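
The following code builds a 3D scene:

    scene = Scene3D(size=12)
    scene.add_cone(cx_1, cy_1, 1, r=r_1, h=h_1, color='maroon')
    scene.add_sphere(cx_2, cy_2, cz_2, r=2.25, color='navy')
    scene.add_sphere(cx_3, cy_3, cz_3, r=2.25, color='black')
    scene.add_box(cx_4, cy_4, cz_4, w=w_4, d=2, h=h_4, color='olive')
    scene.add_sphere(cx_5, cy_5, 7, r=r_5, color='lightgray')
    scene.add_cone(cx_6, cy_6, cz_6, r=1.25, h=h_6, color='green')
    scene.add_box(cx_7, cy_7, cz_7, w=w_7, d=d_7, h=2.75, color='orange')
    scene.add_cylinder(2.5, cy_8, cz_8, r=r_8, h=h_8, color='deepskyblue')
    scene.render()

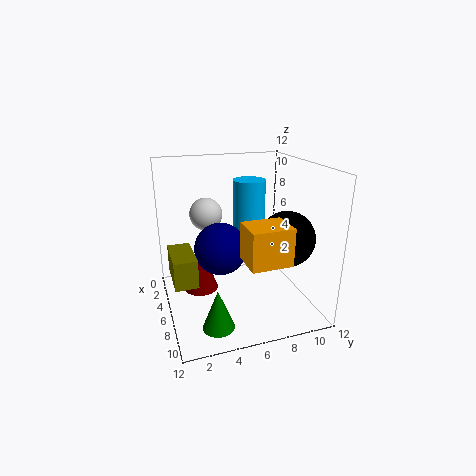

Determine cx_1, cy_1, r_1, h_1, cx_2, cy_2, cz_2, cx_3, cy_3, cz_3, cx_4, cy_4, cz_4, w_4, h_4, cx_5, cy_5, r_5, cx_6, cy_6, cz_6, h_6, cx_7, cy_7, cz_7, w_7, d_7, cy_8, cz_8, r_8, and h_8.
cx_1 = 4.5
cy_1 = 3
r_1 = 1.5
h_1 = 4.25
cx_2 = 5
cy_2 = 4.75
cz_2 = 4.75
cx_3 = 8
cy_3 = 9.5
cz_3 = 6.25
cx_4 = 2.25
cy_4 = 0.5
cz_4 = 2
w_4 = 4
h_4 = 2.5
cx_5 = 2
cy_5 = 4.25
r_5 = 1.5
cx_6 = 9.5
cy_6 = 3.25
cz_6 = 0.25
h_6 = 3.25
cx_7 = 9.5
cy_7 = 5
cz_7 = 6
w_7 = 2.5
d_7 = 3
cy_8 = 8.25
cz_8 = 4.5
r_8 = 1.5
h_8 = 5.5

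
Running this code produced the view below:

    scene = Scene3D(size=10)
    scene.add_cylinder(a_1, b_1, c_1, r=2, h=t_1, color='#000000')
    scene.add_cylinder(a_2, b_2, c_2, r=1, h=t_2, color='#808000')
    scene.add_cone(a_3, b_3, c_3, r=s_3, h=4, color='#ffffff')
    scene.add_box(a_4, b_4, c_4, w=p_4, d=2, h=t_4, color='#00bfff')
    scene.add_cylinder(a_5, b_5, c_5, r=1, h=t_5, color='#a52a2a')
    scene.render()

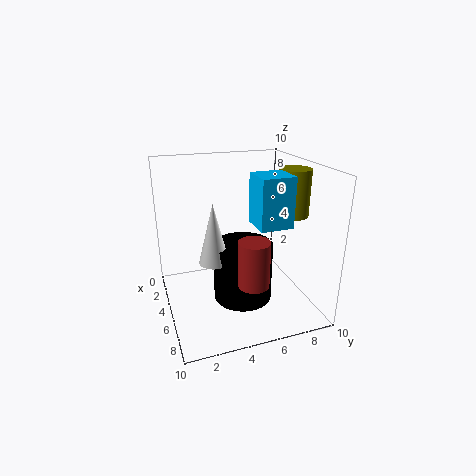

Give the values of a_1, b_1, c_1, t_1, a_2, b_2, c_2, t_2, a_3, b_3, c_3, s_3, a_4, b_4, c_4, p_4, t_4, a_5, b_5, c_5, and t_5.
a_1 = 6, b_1 = 5, c_1 = 1, t_1 = 4, a_2 = 7, b_2 = 8, c_2 = 7, t_2 = 3, a_3 = 6, b_3 = 3, c_3 = 4, s_3 = 1, a_4 = 7, b_4 = 5, c_4 = 7, p_4 = 2, t_4 = 3, a_5 = 8, b_5 = 5, c_5 = 3, t_5 = 3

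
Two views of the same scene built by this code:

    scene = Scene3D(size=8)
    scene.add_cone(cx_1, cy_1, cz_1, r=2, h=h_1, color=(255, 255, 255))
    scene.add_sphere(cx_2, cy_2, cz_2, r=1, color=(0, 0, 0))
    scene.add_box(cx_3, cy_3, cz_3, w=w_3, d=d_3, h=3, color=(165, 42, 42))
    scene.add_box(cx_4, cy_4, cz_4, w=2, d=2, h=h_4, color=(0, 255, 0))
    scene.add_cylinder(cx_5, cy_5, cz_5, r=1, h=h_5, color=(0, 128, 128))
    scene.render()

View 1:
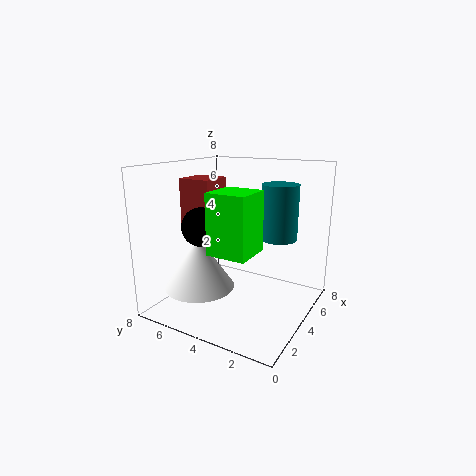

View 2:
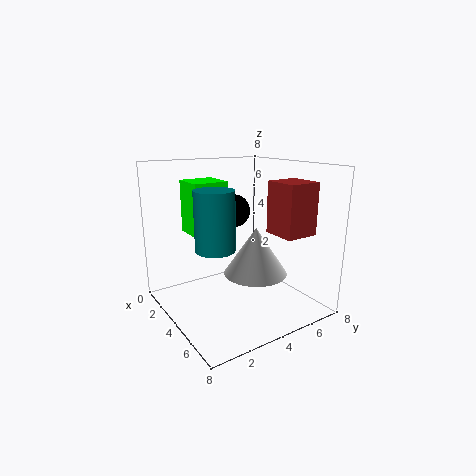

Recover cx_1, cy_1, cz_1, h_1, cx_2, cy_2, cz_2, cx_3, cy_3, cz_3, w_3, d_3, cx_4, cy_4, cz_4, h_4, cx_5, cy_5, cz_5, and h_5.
cx_1 = 3, cy_1 = 6, cz_1 = 1, h_1 = 3, cx_2 = 2, cy_2 = 5, cz_2 = 5, cx_3 = 4, cy_3 = 6, cz_3 = 4, w_3 = 2, d_3 = 2, cx_4 = 1, cy_4 = 2, cz_4 = 4, h_4 = 3, cx_5 = 5, cy_5 = 2, cz_5 = 4, h_5 = 3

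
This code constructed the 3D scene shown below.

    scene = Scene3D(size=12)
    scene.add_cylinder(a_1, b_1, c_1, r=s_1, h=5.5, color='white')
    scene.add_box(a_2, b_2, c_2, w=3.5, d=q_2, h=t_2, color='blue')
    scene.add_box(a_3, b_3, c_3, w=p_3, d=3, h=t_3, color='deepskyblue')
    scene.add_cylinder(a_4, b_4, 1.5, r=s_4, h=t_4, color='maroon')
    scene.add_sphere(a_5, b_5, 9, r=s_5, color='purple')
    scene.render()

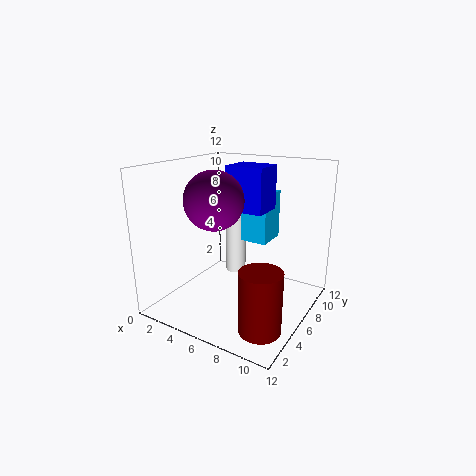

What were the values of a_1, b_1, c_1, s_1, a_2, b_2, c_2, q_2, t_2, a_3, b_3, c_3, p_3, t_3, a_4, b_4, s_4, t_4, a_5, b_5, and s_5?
a_1 = 3
b_1 = 10.5
c_1 = 0.5
s_1 = 1
a_2 = 3.5
b_2 = 8
c_2 = 7.5
q_2 = 3
t_2 = 4
a_3 = 4.5
b_3 = 9
c_3 = 4.5
p_3 = 2.5
t_3 = 4.5
a_4 = 10.5
b_4 = 1.5
s_4 = 1.5
t_4 = 4.5
a_5 = 4
b_5 = 5.5
s_5 = 2.5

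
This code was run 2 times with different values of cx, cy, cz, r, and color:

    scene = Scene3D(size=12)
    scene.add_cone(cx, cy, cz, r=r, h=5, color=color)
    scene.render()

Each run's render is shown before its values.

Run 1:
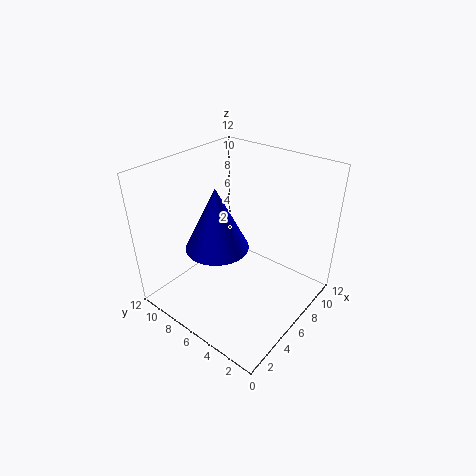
cx = 4
cy = 6.5
cz = 6
r = 2.5
color = 'blue'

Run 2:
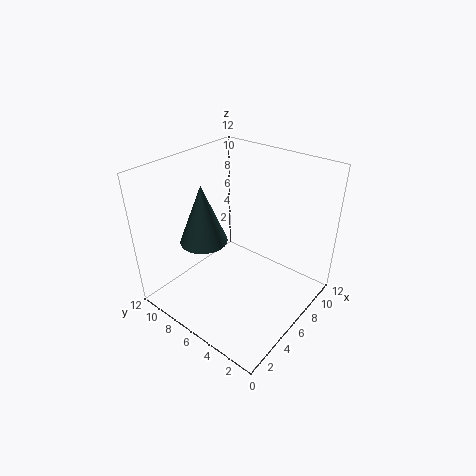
cx = 4.5
cy = 8.5
cz = 5.5
r = 2
color = 'darkslategray'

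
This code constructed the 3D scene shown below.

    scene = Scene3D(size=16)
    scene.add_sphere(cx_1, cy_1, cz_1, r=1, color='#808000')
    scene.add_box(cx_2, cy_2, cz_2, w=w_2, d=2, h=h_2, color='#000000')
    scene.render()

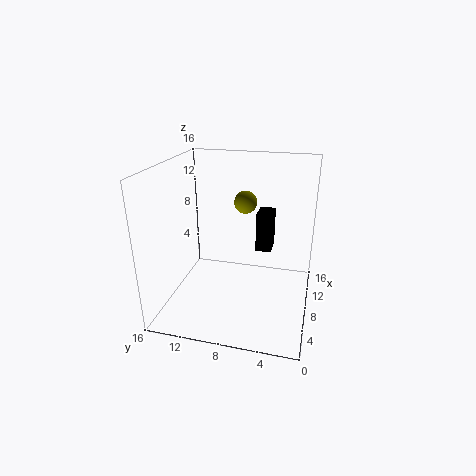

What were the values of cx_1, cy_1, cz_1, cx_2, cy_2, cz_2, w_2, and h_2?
cx_1 = 3; cy_1 = 6; cz_1 = 14; cx_2 = 13; cy_2 = 5; cz_2 = 4; w_2 = 3; h_2 = 5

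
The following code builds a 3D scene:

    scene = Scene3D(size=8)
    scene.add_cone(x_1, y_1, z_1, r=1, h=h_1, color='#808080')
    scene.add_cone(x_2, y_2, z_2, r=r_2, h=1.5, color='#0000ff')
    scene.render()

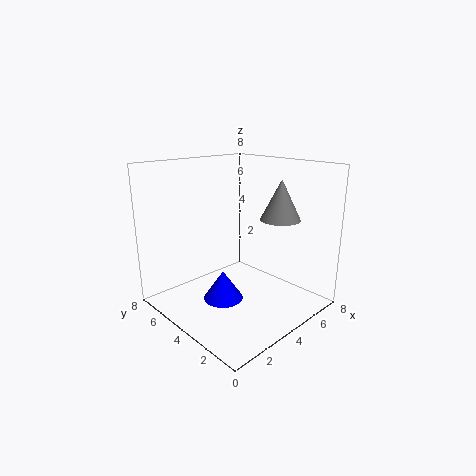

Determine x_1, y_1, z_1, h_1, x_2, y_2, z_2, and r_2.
x_1 = 4.5, y_1 = 1.5, z_1 = 5.5, h_1 = 2, x_2 = 2, y_2 = 3, z_2 = 1.5, r_2 = 1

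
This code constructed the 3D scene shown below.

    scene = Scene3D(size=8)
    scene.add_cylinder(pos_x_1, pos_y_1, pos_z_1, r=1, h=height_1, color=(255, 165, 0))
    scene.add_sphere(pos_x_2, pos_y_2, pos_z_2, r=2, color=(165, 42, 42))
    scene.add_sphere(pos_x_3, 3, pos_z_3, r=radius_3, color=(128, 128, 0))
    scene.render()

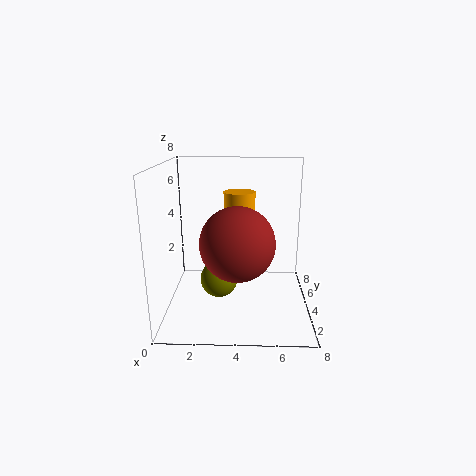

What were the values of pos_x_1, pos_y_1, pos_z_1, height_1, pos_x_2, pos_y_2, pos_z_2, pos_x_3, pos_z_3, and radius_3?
pos_x_1 = 4
pos_y_1 = 7
pos_z_1 = 4
height_1 = 2
pos_x_2 = 4
pos_y_2 = 3
pos_z_2 = 4
pos_x_3 = 3
pos_z_3 = 2
radius_3 = 1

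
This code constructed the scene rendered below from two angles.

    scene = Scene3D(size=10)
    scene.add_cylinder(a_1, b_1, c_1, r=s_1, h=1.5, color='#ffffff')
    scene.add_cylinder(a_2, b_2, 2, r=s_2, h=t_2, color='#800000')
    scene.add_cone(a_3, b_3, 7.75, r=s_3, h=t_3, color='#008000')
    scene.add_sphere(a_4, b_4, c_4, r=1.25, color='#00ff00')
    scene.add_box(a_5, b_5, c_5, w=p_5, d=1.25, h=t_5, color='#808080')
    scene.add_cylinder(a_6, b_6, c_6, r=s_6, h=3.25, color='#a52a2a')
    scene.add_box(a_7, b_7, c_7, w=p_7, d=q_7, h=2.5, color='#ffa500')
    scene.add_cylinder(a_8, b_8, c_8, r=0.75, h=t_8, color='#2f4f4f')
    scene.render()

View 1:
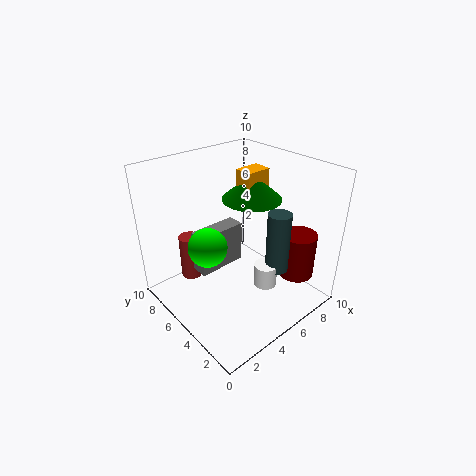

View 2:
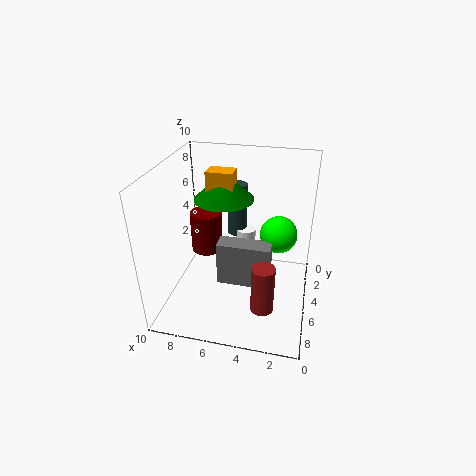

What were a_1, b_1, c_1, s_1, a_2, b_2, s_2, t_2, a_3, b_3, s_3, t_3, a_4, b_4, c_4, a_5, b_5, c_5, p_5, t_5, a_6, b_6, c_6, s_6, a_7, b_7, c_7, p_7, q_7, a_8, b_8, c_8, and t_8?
a_1 = 5
b_1 = 2.25
c_1 = 2.75
s_1 = 0.75
a_2 = 8.25
b_2 = 2.25
s_2 = 1.25
t_2 = 3.25
a_3 = 6
b_3 = 4.75
s_3 = 2
t_3 = 1.75
a_4 = 2.25
b_4 = 4.75
c_4 = 5.5
a_5 = 2.5
b_5 = 5.75
c_5 = 2.5
p_5 = 3.5
t_5 = 3
a_6 = 2.75
b_6 = 7.75
c_6 = 1.5
s_6 = 0.75
a_7 = 5.25
b_7 = 4.25
c_7 = 7.25
p_7 = 1.75
q_7 = 1.25
a_8 = 5.75
b_8 = 2
c_8 = 3.75
t_8 = 4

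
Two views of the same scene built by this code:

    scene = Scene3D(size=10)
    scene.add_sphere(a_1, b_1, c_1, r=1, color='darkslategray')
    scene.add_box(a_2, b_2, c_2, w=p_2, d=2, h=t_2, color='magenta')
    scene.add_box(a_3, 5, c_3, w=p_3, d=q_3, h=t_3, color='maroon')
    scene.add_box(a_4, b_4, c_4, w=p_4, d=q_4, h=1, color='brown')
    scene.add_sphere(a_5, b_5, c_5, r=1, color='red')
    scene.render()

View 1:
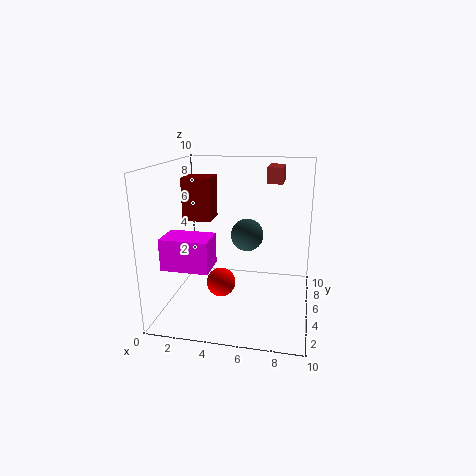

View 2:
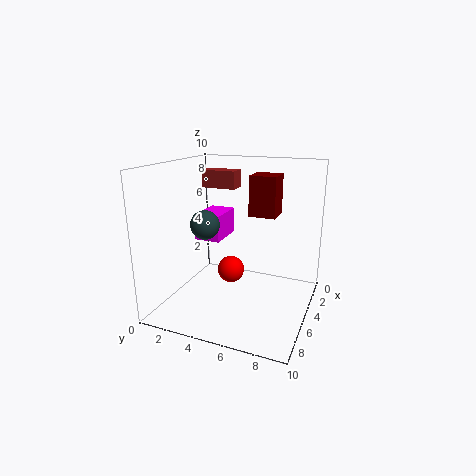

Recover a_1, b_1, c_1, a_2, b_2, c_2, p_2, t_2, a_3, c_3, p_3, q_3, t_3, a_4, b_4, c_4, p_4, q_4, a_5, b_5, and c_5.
a_1 = 6
b_1 = 3
c_1 = 6
a_2 = 1
b_2 = 1
c_2 = 4
p_2 = 3
t_2 = 2
a_3 = 1
c_3 = 6
p_3 = 2
q_3 = 2
t_3 = 3
a_4 = 7
b_4 = 4
c_4 = 9
p_4 = 1
q_4 = 2
a_5 = 4
b_5 = 4
c_5 = 2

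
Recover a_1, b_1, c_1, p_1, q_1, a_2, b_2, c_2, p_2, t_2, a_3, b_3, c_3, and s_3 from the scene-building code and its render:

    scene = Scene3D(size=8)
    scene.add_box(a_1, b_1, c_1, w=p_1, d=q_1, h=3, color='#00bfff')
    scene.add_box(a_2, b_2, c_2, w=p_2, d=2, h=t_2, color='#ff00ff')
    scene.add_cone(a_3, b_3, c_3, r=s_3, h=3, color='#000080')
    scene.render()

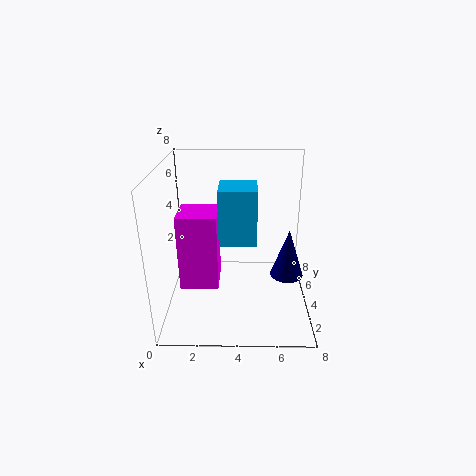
a_1 = 3, b_1 = 3, c_1 = 4, p_1 = 2, q_1 = 2, a_2 = 1, b_2 = 2, c_2 = 2, p_2 = 2, t_2 = 4, a_3 = 7, b_3 = 5, c_3 = 1, s_3 = 1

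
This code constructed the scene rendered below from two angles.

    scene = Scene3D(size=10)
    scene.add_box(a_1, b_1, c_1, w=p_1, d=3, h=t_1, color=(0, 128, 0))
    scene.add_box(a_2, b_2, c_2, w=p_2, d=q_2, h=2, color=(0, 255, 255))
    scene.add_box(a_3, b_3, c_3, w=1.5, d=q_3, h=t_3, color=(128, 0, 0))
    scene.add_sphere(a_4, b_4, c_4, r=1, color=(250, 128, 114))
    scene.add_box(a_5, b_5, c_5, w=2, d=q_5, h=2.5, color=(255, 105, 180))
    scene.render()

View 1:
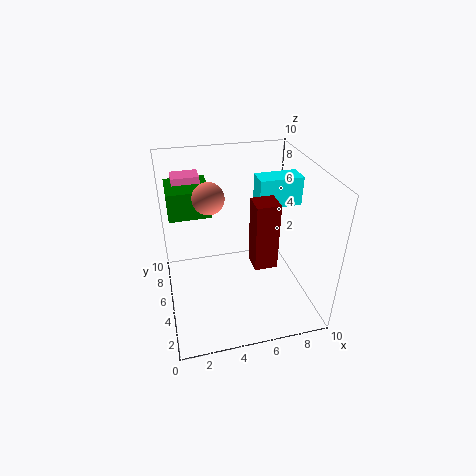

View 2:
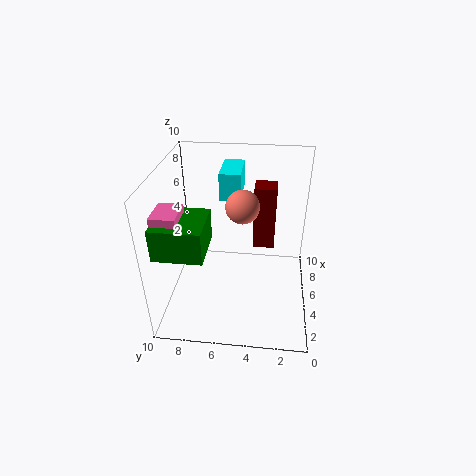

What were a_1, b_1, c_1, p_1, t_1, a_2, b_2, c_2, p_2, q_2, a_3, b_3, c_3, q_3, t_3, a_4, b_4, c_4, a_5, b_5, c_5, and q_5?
a_1 = 0.5, b_1 = 6.5, c_1 = 6, p_1 = 3, t_1 = 2, a_2 = 6.5, b_2 = 5, c_2 = 7, p_2 = 3, q_2 = 1.5, a_3 = 5.5, b_3 = 2.5, c_3 = 4, q_3 = 1.5, t_3 = 4.5, a_4 = 3, b_4 = 4.5, c_4 = 8.5, a_5 = 1, b_5 = 8, c_5 = 6, q_5 = 1.5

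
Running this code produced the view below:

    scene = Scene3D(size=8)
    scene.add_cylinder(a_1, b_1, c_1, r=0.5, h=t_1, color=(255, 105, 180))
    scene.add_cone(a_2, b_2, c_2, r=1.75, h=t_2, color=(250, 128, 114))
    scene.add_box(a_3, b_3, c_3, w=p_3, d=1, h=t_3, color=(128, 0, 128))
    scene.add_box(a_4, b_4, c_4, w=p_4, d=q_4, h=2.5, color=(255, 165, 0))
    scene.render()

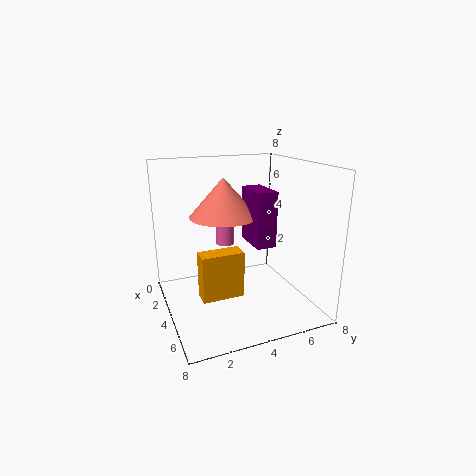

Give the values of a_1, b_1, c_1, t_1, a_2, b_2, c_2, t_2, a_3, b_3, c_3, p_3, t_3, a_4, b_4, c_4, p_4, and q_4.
a_1 = 3.25; b_1 = 3.5; c_1 = 3.5; t_1 = 2.5; a_2 = 4.5; b_2 = 3; c_2 = 5.5; t_2 = 2; a_3 = 4.5; b_3 = 4; c_3 = 4.25; p_3 = 2; t_3 = 2.75; a_4 = 4.5; b_4 = 1.5; c_4 = 1.25; p_4 = 1; q_4 = 2.25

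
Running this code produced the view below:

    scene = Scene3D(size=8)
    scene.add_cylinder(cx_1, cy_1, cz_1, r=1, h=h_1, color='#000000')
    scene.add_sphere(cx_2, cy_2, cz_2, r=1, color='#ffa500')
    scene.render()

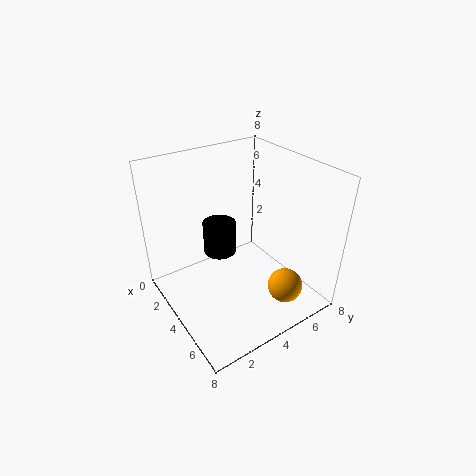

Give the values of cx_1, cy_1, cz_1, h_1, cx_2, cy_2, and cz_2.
cx_1 = 2, cy_1 = 4, cz_1 = 2, h_1 = 2, cx_2 = 6, cy_2 = 6, cz_2 = 1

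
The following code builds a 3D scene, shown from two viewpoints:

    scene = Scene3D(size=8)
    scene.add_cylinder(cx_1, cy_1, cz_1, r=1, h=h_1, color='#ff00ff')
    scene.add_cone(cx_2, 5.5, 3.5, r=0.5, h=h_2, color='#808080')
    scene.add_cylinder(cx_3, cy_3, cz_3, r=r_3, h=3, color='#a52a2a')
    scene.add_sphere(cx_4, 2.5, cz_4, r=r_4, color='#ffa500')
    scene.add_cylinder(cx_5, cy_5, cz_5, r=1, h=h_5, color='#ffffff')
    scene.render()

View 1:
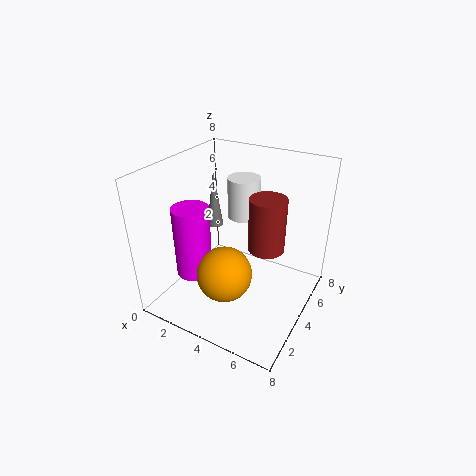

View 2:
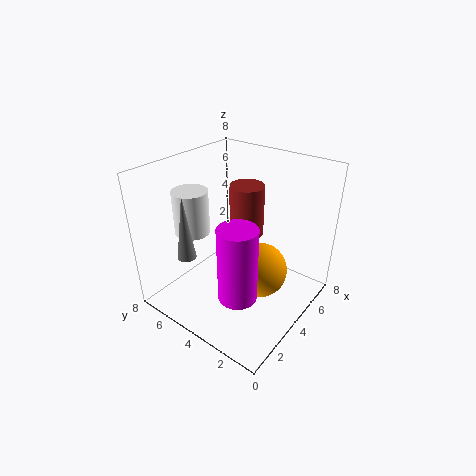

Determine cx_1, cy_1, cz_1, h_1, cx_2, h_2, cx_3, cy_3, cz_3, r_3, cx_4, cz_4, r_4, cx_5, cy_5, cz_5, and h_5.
cx_1 = 2
cy_1 = 2.5
cz_1 = 2
h_1 = 4
cx_2 = 1.5
h_2 = 3.5
cx_3 = 5.5
cy_3 = 4.5
cz_3 = 3.5
r_3 = 1
cx_4 = 4
cz_4 = 2.5
r_4 = 1.5
cx_5 = 3
cy_5 = 6.5
cz_5 = 4
h_5 = 2.5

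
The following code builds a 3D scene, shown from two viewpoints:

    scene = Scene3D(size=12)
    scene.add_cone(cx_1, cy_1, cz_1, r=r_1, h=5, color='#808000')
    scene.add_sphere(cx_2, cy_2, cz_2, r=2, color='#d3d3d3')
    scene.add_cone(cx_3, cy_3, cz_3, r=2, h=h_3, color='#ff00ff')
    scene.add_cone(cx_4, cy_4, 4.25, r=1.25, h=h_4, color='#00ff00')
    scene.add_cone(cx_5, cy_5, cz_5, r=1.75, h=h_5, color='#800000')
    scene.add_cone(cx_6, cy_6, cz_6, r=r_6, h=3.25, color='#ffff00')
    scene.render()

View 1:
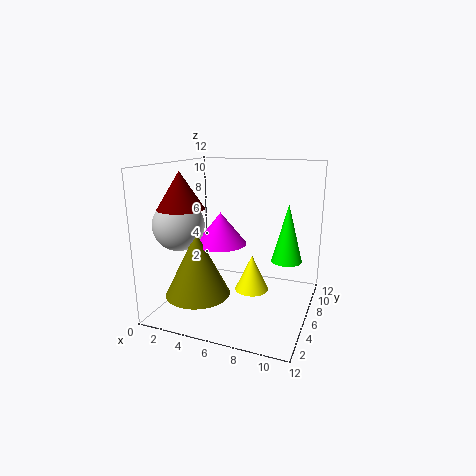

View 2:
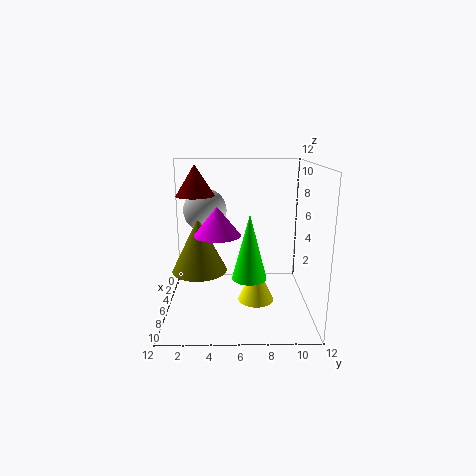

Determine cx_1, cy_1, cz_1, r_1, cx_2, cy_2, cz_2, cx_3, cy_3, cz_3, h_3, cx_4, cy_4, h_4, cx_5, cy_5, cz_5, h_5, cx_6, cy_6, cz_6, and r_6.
cx_1 = 4; cy_1 = 2.5; cz_1 = 2.25; r_1 = 2.5; cx_2 = 2.25; cy_2 = 3; cz_2 = 7.5; cx_3 = 5.25; cy_3 = 4.25; cz_3 = 6; h_3 = 2.5; cx_4 = 10; cy_4 = 6.75; h_4 = 4.75; cx_5 = 3; cy_5 = 2.25; cz_5 = 9; h_5 = 2.75; cx_6 = 6.75; cy_6 = 7.5; cz_6 = 0.75; r_6 = 1.5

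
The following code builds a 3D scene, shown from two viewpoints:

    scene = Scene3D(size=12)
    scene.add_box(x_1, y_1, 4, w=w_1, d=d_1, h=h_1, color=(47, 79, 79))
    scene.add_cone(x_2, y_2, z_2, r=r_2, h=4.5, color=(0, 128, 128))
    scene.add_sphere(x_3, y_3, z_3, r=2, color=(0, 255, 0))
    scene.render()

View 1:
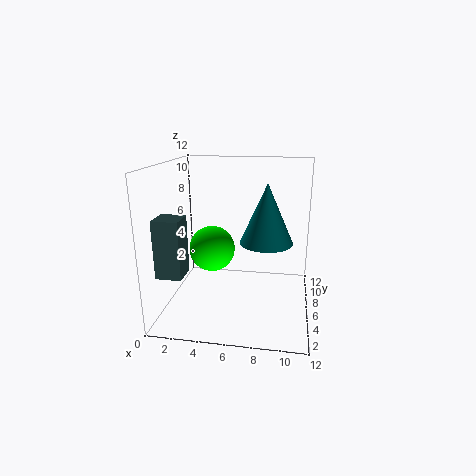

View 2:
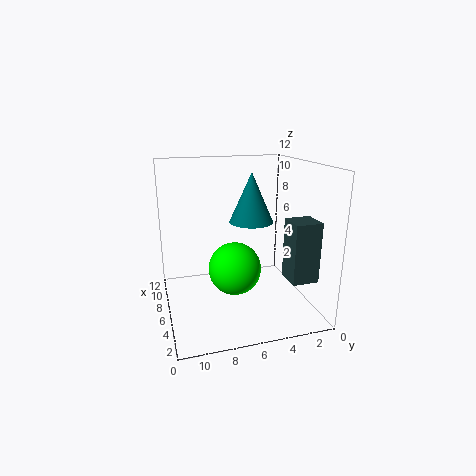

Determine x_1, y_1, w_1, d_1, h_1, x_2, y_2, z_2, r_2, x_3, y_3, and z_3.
x_1 = 0.5, y_1 = 1.5, w_1 = 2, d_1 = 2, h_1 = 4.5, x_2 = 8.5, y_2 = 4, z_2 = 6.5, r_2 = 2, x_3 = 3.5, y_3 = 7, z_3 = 4.5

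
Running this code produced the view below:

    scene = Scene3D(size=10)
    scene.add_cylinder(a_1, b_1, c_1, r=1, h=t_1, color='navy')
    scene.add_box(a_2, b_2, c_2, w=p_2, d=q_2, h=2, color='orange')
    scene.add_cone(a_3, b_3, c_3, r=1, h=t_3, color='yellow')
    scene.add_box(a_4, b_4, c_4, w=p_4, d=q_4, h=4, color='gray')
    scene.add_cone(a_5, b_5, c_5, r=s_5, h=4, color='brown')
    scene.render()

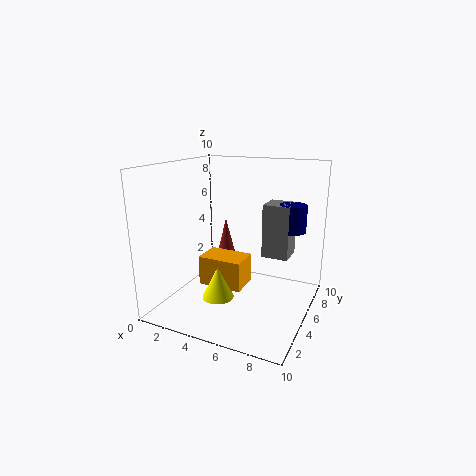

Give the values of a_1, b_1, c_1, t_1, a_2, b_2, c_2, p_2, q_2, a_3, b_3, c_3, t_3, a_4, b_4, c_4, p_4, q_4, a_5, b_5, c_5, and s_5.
a_1 = 8, b_1 = 8, c_1 = 5, t_1 = 2, a_2 = 3, b_2 = 3, c_2 = 2, p_2 = 3, q_2 = 2, a_3 = 5, b_3 = 2, c_3 = 2, t_3 = 2, a_4 = 6, b_4 = 7, c_4 = 3, p_4 = 2, q_4 = 2, a_5 = 2, b_5 = 9, c_5 = 1, s_5 = 1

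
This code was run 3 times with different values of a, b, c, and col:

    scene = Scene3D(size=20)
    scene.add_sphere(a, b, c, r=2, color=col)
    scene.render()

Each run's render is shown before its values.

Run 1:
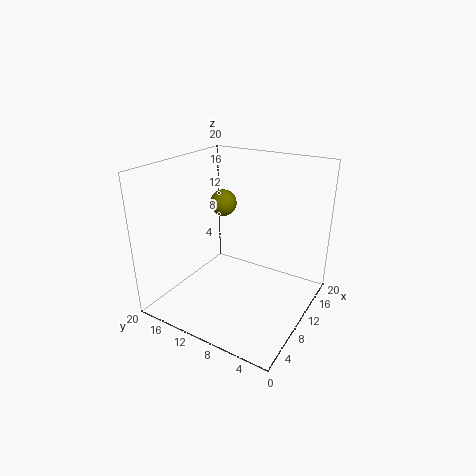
a = 14; b = 15; c = 13; col = 'olive'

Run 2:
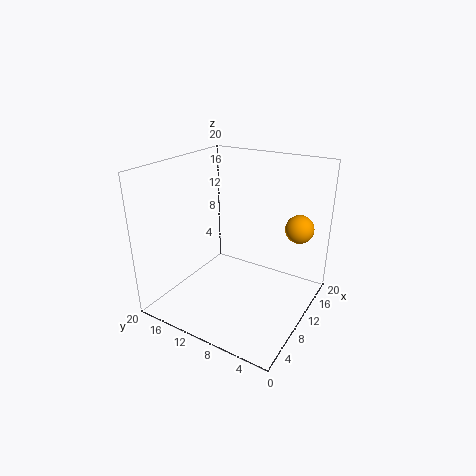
a = 15; b = 3; c = 11; col = 'orange'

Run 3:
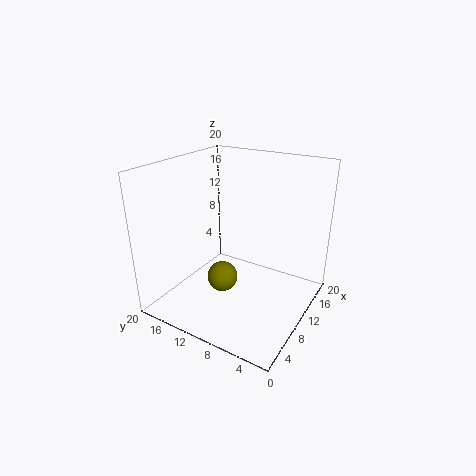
a = 6; b = 10; c = 6; col = 'olive'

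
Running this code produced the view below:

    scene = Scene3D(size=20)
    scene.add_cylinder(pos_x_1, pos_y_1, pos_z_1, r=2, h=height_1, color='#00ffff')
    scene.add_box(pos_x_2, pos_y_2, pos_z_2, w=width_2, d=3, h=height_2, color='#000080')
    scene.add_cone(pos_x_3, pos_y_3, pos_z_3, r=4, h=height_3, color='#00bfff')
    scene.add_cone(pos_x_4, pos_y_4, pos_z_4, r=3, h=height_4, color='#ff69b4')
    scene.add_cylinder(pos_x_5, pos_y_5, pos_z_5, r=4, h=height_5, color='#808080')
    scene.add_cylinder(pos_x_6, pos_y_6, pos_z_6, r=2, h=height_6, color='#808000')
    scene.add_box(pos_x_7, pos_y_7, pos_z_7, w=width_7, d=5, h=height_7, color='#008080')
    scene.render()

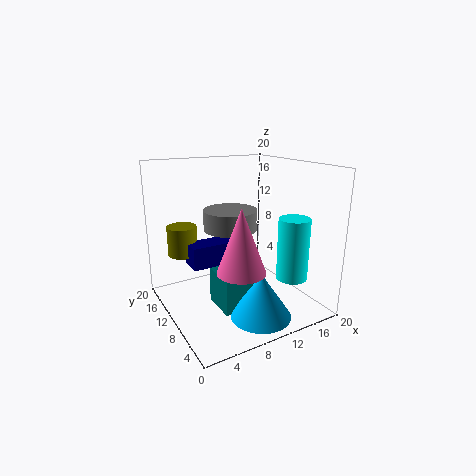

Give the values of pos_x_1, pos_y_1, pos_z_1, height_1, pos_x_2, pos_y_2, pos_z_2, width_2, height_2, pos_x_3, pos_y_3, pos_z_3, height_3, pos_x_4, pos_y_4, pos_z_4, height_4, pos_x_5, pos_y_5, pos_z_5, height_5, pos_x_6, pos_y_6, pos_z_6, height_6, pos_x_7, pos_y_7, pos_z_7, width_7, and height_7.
pos_x_1 = 14
pos_y_1 = 3
pos_z_1 = 6
height_1 = 8
pos_x_2 = 3
pos_y_2 = 9
pos_z_2 = 7
width_2 = 6
height_2 = 3
pos_x_3 = 10
pos_y_3 = 4
pos_z_3 = 1
height_3 = 6
pos_x_4 = 7
pos_y_4 = 4
pos_z_4 = 8
height_4 = 8
pos_x_5 = 11
pos_y_5 = 14
pos_z_5 = 10
height_5 = 3
pos_x_6 = 3
pos_y_6 = 13
pos_z_6 = 8
height_6 = 4
pos_x_7 = 6
pos_y_7 = 6
pos_z_7 = 1
width_7 = 5
height_7 = 5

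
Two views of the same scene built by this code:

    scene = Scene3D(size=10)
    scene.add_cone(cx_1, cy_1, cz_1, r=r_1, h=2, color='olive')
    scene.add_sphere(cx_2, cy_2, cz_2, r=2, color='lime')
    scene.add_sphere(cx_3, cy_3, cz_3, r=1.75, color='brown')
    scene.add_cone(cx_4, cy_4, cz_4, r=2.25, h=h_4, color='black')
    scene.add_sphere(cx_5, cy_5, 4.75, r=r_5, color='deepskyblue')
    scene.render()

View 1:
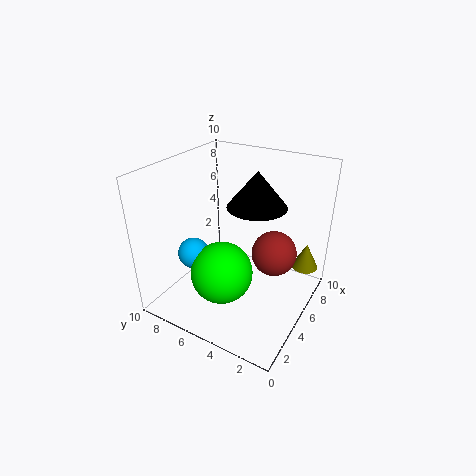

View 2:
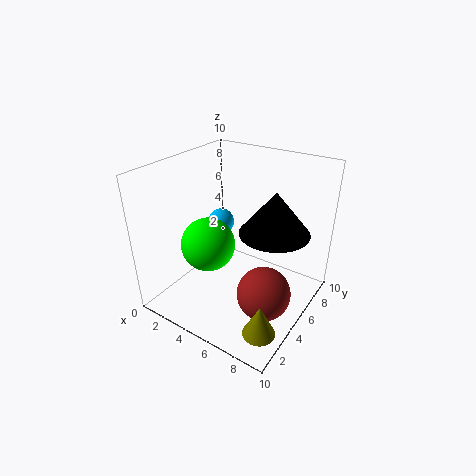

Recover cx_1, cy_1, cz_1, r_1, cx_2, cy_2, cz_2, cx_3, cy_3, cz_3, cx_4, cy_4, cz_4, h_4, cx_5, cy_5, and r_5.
cx_1 = 9, cy_1 = 1.25, cz_1 = 1.5, r_1 = 1, cx_2 = 2.5, cy_2 = 4.75, cz_2 = 3.75, cx_3 = 8, cy_3 = 3.5, cz_3 = 2.5, cx_4 = 7.75, cy_4 = 5, cz_4 = 6.25, h_4 = 2.75, cx_5 = 2.25, cy_5 = 6.75, r_5 = 1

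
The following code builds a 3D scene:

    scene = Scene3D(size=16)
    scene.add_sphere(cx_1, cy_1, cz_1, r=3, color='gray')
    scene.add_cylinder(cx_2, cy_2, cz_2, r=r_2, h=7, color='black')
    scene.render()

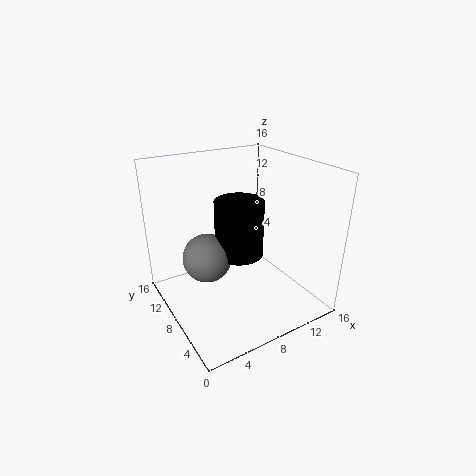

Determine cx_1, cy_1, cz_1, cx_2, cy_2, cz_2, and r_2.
cx_1 = 6; cy_1 = 12; cz_1 = 4; cx_2 = 10; cy_2 = 11; cz_2 = 4; r_2 = 3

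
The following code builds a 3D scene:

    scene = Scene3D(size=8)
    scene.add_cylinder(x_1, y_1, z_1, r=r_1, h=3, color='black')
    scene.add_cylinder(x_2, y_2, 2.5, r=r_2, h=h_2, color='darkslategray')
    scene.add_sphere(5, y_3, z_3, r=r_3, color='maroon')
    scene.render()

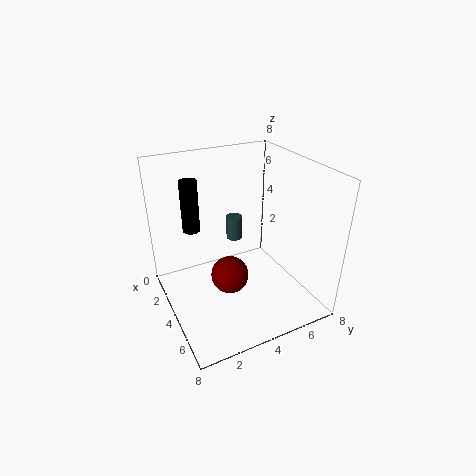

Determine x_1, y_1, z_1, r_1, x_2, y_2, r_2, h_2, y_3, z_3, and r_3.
x_1 = 2
y_1 = 2
z_1 = 4
r_1 = 0.5
x_2 = 1.5
y_2 = 5
r_2 = 0.5
h_2 = 1.5
y_3 = 3
z_3 = 2.5
r_3 = 1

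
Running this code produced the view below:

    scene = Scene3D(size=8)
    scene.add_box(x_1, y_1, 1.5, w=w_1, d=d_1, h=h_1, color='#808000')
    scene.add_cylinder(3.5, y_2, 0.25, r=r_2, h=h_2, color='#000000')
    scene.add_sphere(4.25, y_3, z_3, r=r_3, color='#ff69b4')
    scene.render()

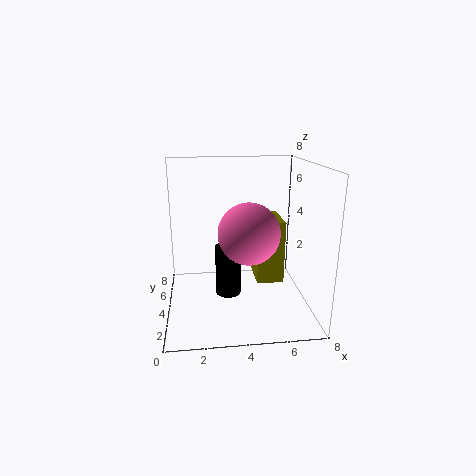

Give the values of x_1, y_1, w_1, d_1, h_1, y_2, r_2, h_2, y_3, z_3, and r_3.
x_1 = 5, y_1 = 3.25, w_1 = 1.5, d_1 = 2.5, h_1 = 3.5, y_2 = 4.75, r_2 = 0.75, h_2 = 3, y_3 = 1.75, z_3 = 5, r_3 = 1.5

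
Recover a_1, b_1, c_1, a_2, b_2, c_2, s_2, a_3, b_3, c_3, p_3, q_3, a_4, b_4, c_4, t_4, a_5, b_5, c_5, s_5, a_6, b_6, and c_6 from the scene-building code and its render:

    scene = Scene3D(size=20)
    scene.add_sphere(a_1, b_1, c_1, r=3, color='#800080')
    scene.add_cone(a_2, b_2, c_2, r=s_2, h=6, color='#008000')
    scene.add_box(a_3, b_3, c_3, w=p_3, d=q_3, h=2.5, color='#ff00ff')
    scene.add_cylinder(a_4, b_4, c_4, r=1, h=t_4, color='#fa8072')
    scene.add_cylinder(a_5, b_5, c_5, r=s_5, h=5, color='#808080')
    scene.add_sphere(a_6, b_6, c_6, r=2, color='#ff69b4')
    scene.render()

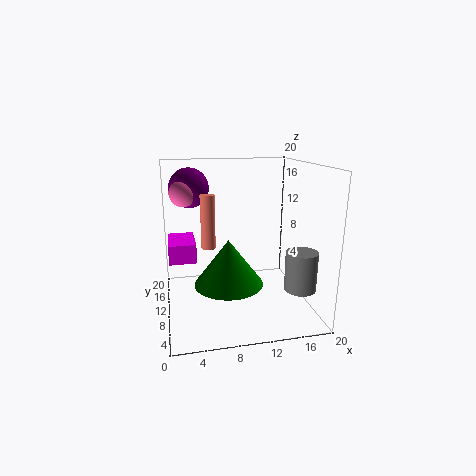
a_1 = 4, b_1 = 17, c_1 = 16, a_2 = 8, b_2 = 6.5, c_2 = 5, s_2 = 4.5, a_3 = 0.5, b_3 = 7, c_3 = 8, p_3 = 3.5, q_3 = 5.5, a_4 = 6, b_4 = 11, c_4 = 8.5, t_4 = 7.5, a_5 = 16.5, b_5 = 3, c_5 = 5, s_5 = 2, a_6 = 3, b_6 = 15.5, c_6 = 15.5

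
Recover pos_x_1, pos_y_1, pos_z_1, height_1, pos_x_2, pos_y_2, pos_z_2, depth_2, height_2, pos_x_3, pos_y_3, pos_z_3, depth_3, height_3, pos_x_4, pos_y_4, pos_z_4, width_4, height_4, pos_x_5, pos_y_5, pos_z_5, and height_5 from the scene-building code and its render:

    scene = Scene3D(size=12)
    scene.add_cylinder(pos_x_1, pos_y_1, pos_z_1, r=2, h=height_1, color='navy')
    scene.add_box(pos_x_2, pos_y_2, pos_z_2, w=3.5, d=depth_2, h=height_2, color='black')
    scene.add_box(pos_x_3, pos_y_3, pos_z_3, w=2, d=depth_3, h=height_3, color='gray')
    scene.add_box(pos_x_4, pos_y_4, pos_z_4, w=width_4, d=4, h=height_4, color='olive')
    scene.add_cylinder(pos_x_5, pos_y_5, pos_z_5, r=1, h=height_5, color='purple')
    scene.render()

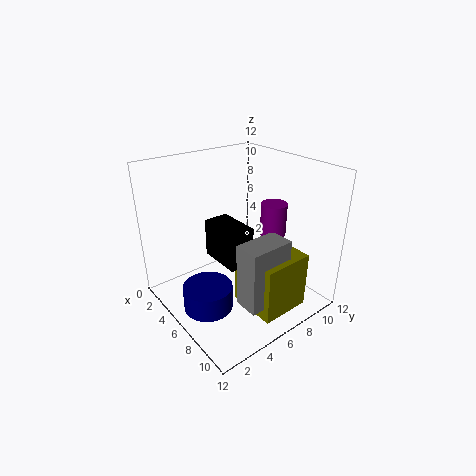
pos_x_1 = 6.5, pos_y_1 = 2.5, pos_z_1 = 1, height_1 = 2, pos_x_2 = 5, pos_y_2 = 3.5, pos_z_2 = 5, depth_2 = 2, height_2 = 3, pos_x_3 = 9, pos_y_3 = 3.5, pos_z_3 = 2.5, depth_3 = 3.5, height_3 = 5, pos_x_4 = 7.5, pos_y_4 = 4.5, pos_z_4 = 1.5, width_4 = 4, height_4 = 4.5, pos_x_5 = 8.5, pos_y_5 = 7.5, pos_z_5 = 7, height_5 = 2.5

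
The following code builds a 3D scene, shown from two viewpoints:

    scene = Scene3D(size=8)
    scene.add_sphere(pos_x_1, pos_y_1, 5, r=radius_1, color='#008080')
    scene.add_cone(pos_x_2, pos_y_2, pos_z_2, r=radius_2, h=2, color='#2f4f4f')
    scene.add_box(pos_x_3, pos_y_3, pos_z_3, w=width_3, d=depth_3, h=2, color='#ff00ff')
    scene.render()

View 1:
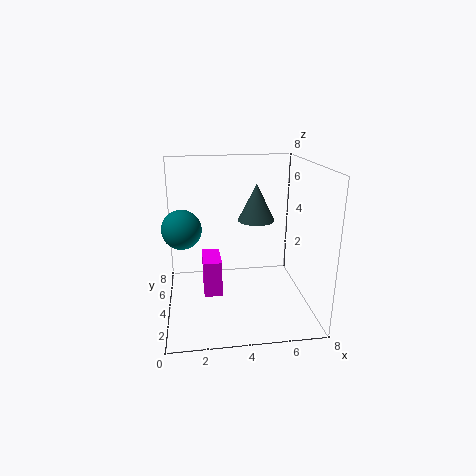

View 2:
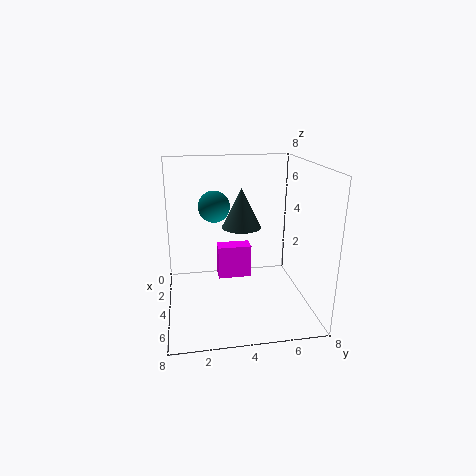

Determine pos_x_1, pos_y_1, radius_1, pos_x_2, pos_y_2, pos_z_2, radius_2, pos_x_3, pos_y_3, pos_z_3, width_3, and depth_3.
pos_x_1 = 1
pos_y_1 = 3
radius_1 = 1
pos_x_2 = 5
pos_y_2 = 4
pos_z_2 = 5
radius_2 = 1
pos_x_3 = 2
pos_y_3 = 3
pos_z_3 = 1
width_3 = 1
depth_3 = 2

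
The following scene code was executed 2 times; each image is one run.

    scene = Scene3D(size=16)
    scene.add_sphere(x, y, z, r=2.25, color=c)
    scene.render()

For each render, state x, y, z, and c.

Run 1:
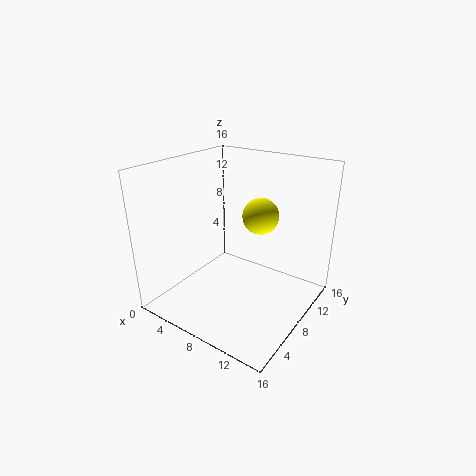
x = 7.75; y = 13.25; z = 8.75; c = 'yellow'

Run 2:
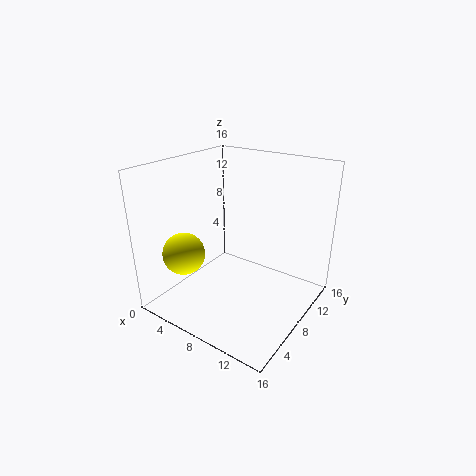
x = 4.25; y = 3.25; z = 7; c = 'yellow'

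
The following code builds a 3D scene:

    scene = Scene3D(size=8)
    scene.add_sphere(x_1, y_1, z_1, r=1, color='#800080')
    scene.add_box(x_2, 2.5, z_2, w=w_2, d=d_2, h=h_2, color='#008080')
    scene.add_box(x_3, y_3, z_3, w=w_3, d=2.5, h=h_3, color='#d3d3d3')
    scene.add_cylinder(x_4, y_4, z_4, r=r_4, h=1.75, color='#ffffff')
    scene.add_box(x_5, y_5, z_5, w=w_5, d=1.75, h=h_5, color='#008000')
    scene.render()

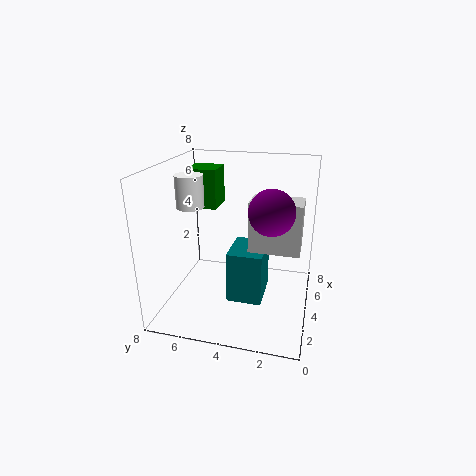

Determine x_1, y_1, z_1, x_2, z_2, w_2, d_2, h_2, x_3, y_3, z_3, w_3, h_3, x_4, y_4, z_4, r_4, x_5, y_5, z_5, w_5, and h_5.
x_1 = 1
y_1 = 1.75
z_1 = 6.75
x_2 = 3.25
z_2 = 0.25
w_2 = 2.5
d_2 = 2
h_2 = 3
x_3 = 2
y_3 = 0.5
z_3 = 4.25
w_3 = 1.5
h_3 = 2.5
x_4 = 3.5
y_4 = 6.5
z_4 = 5.75
r_4 = 0.75
x_5 = 4.75
y_5 = 5.5
z_5 = 5.25
w_5 = 1.75
h_5 = 2.25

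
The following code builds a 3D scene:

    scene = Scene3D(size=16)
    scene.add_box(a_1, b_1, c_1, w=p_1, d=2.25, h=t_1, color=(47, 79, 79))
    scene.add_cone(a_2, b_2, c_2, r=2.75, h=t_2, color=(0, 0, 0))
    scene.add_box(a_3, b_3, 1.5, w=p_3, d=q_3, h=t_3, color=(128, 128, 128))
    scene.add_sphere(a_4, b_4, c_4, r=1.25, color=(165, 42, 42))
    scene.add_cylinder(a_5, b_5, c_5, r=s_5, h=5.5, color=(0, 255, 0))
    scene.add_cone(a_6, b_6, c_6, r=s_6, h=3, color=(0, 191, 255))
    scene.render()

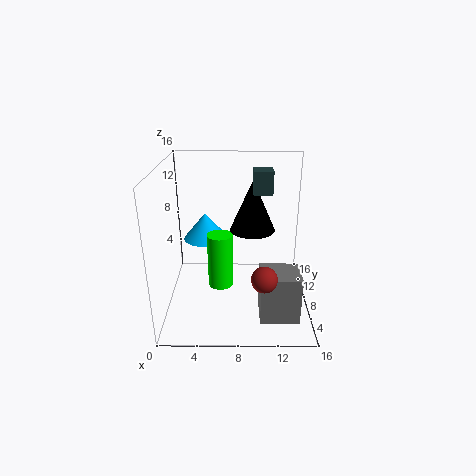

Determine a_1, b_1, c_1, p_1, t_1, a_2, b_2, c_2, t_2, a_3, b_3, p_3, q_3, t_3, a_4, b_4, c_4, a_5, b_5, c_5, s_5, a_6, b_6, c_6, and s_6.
a_1 = 9.75
b_1 = 10.75
c_1 = 12
p_1 = 2.25
t_1 = 2.75
a_2 = 9.75
b_2 = 12
c_2 = 7.25
t_2 = 6.25
a_3 = 10.25
b_3 = 1.5
p_3 = 4
q_3 = 3.5
t_3 = 5
a_4 = 10.5
b_4 = 1.5
c_4 = 6.75
a_5 = 6.25
b_5 = 4
c_5 = 4.75
s_5 = 1.25
a_6 = 4.25
b_6 = 9.75
c_6 = 7.25
s_6 = 2.5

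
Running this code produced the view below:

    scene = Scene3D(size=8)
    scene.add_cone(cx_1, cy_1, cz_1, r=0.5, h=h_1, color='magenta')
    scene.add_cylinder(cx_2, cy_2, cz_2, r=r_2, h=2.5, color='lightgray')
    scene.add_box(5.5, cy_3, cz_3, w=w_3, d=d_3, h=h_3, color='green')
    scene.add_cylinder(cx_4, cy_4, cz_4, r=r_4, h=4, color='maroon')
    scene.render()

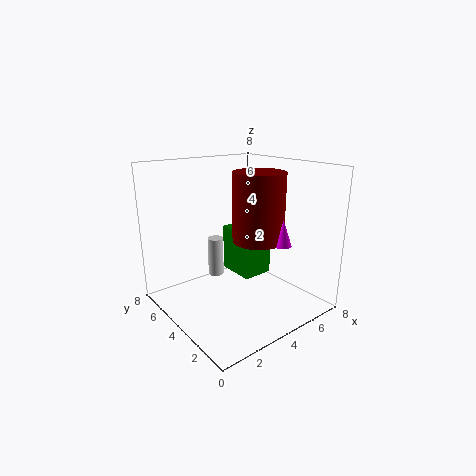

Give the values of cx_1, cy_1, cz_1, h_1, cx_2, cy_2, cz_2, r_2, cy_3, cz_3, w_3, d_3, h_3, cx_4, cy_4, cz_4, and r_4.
cx_1 = 6, cy_1 = 2.5, cz_1 = 3.5, h_1 = 1.5, cx_2 = 4.5, cy_2 = 7, cz_2 = 0.5, r_2 = 0.5, cy_3 = 5, cz_3 = 0.5, w_3 = 2, d_3 = 2.5, h_3 = 3, cx_4 = 5.5, cy_4 = 4, cz_4 = 3.5, r_4 = 1.5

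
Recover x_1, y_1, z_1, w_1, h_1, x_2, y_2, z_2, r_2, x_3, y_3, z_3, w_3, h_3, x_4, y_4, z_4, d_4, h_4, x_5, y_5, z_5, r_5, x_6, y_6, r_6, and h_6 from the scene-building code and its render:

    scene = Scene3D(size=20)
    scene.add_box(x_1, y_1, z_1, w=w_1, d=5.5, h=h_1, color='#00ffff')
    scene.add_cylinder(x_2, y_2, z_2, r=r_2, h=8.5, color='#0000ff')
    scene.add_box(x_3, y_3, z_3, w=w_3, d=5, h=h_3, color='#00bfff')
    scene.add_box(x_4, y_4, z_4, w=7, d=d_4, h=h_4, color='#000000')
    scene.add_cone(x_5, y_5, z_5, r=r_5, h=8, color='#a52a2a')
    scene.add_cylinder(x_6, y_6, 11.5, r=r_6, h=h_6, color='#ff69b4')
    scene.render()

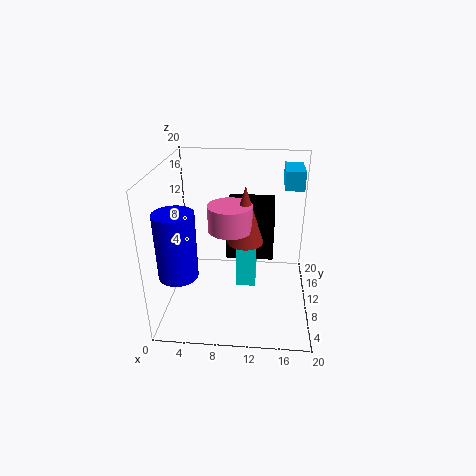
x_1 = 9.5
y_1 = 12
z_1 = 0.5
w_1 = 3
h_1 = 9
x_2 = 3
y_2 = 4
z_2 = 7.5
r_2 = 2.5
x_3 = 16
y_3 = 10
z_3 = 17
w_3 = 2.5
h_3 = 2.5
x_4 = 8
y_4 = 12
z_4 = 5.5
d_4 = 6
h_4 = 8
x_5 = 11
y_5 = 10
z_5 = 9.5
r_5 = 2.5
x_6 = 9
y_6 = 9.5
r_6 = 3
h_6 = 3.5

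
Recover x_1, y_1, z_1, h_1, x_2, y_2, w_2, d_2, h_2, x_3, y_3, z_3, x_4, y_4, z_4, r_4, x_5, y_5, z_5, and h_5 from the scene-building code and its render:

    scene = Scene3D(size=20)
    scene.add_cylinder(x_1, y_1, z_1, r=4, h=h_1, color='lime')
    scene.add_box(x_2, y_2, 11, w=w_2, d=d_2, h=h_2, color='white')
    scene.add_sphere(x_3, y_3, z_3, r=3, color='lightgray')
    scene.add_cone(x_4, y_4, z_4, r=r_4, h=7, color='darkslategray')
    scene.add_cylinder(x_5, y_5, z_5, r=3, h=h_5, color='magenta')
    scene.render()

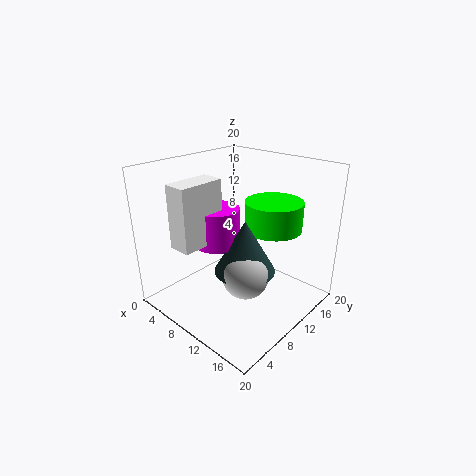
x_1 = 13, y_1 = 14, z_1 = 11, h_1 = 4, x_2 = 7, y_2 = 1, w_2 = 3, d_2 = 6, h_2 = 8, x_3 = 14, y_3 = 7, z_3 = 7, x_4 = 13, y_4 = 8, z_4 = 7, r_4 = 4, x_5 = 9, y_5 = 7, z_5 = 10, h_5 = 5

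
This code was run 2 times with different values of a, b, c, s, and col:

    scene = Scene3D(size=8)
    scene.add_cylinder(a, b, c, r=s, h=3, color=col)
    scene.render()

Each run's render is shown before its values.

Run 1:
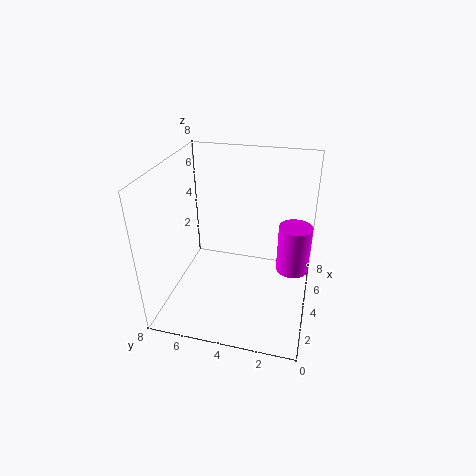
a = 6
b = 1
c = 1
s = 1
col = 'magenta'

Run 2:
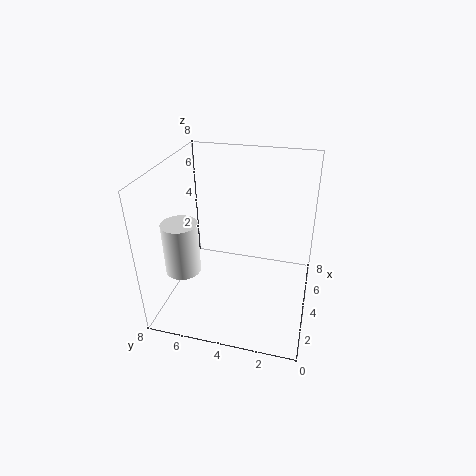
a = 3
b = 7
c = 2
s = 1
col = 'white'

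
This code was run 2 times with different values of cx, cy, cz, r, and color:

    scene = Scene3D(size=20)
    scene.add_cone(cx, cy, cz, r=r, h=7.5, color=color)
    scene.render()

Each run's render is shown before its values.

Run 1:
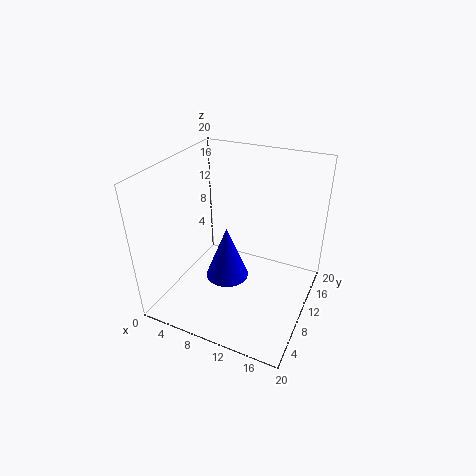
cx = 9
cy = 8.5
cz = 4.5
r = 3
color = 'blue'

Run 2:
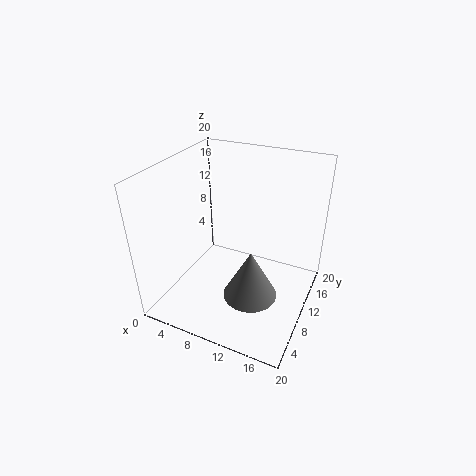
cx = 12
cy = 10
cz = 0.5
r = 4
color = 'gray'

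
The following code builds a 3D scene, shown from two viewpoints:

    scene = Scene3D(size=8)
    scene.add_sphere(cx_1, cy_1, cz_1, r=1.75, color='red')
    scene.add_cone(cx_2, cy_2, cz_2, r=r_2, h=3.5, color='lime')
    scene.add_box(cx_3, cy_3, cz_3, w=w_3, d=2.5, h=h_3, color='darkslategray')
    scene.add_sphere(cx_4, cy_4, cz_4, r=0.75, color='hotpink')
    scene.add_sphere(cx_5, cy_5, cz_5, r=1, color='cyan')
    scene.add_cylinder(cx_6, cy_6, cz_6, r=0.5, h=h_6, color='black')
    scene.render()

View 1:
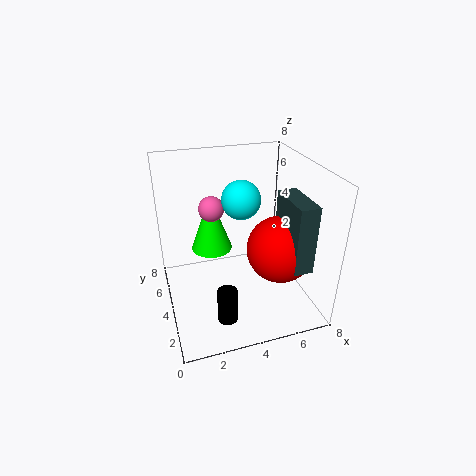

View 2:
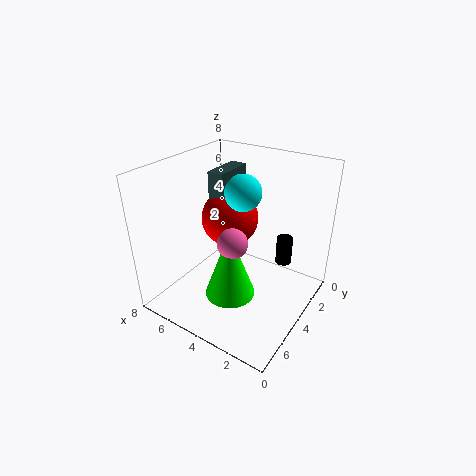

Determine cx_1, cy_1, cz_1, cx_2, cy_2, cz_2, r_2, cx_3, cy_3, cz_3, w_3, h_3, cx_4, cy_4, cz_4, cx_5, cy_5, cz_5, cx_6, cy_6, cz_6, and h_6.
cx_1 = 5.75
cy_1 = 2.25
cz_1 = 4
cx_2 = 3
cy_2 = 6.25
cz_2 = 2.25
r_2 = 1.25
cx_3 = 5.75
cy_3 = 0.5
cz_3 = 3.5
w_3 = 1
h_3 = 3.5
cx_4 = 3
cy_4 = 6
cz_4 = 5
cx_5 = 4
cy_5 = 3.5
cz_5 = 6.5
cx_6 = 2.5
cy_6 = 1
cz_6 = 1.25
h_6 = 1.75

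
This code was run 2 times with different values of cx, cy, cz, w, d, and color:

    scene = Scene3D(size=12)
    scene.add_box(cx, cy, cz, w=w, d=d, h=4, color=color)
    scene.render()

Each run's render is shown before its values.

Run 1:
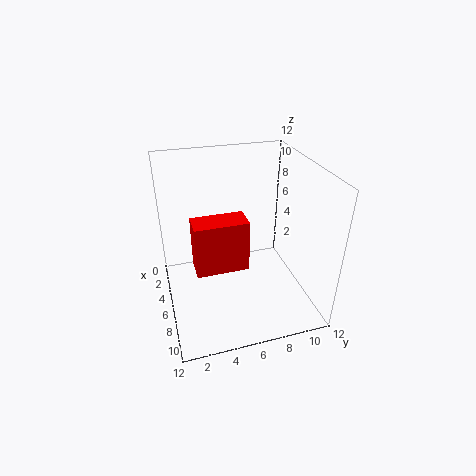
cx = 7; cy = 2; cz = 5; w = 2; d = 4; color = 'red'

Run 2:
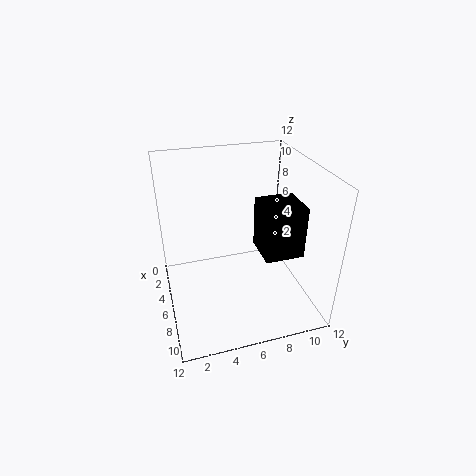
cx = 7; cy = 7; cz = 6; w = 3; d = 3; color = 'black'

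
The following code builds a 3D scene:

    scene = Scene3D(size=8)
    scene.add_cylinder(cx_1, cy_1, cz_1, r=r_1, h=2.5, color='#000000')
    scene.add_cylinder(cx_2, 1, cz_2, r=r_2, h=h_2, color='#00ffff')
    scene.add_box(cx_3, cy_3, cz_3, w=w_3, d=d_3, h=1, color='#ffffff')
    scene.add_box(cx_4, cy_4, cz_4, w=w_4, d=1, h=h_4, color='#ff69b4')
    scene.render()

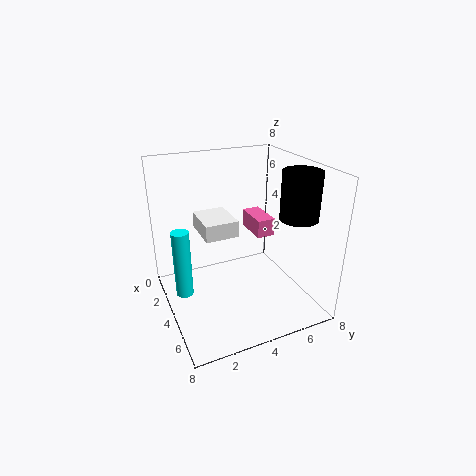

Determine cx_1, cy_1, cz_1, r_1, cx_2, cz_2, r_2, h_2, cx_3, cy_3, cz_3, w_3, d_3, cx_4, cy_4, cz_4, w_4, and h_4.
cx_1 = 6
cy_1 = 6.5
cz_1 = 5.5
r_1 = 1
cx_2 = 3
cz_2 = 0.5
r_2 = 0.5
h_2 = 4
cx_3 = 0.5
cy_3 = 2.5
cz_3 = 3.5
w_3 = 2.5
d_3 = 2
cx_4 = 2.5
cy_4 = 5
cz_4 = 4
w_4 = 2
h_4 = 1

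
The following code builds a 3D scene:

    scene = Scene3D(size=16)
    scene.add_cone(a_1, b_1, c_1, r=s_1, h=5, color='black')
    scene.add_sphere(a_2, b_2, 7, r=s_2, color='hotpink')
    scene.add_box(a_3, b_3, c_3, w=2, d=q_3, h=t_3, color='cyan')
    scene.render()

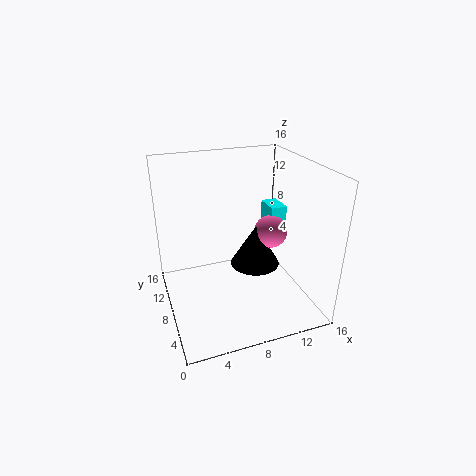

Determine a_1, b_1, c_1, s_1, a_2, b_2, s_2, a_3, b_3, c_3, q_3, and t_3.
a_1 = 11
b_1 = 10
c_1 = 3
s_1 = 3
a_2 = 13
b_2 = 10
s_2 = 2
a_3 = 13
b_3 = 10
c_3 = 7
q_3 = 3
t_3 = 3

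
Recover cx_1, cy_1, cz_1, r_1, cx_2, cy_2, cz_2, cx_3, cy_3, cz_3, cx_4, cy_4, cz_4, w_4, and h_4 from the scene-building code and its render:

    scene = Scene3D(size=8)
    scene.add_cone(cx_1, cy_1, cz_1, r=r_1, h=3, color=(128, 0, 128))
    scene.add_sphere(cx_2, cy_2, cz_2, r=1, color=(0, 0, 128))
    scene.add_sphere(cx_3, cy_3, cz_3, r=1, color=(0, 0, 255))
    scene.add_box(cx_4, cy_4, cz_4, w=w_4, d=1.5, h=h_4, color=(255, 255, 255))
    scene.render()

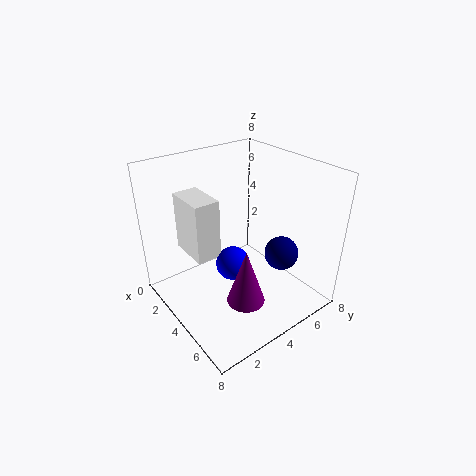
cx_1 = 6; cy_1 = 3; cz_1 = 1.5; r_1 = 1; cx_2 = 5; cy_2 = 6.5; cz_2 = 2.5; cx_3 = 3.5; cy_3 = 4; cz_3 = 2; cx_4 = 0.5; cy_4 = 2; cz_4 = 2.5; w_4 = 2.5; h_4 = 3.5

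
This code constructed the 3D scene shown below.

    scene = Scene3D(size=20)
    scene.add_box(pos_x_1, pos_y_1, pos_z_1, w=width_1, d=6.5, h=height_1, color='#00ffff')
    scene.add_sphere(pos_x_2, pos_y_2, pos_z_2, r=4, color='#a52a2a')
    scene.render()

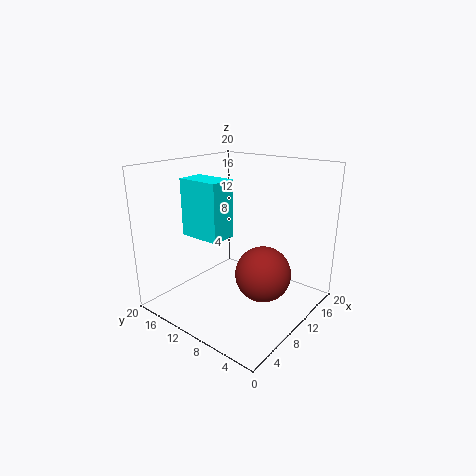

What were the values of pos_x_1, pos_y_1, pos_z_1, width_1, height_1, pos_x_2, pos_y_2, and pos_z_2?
pos_x_1 = 8; pos_y_1 = 12.5; pos_z_1 = 9; width_1 = 4; height_1 = 8.5; pos_x_2 = 12; pos_y_2 = 7; pos_z_2 = 4.5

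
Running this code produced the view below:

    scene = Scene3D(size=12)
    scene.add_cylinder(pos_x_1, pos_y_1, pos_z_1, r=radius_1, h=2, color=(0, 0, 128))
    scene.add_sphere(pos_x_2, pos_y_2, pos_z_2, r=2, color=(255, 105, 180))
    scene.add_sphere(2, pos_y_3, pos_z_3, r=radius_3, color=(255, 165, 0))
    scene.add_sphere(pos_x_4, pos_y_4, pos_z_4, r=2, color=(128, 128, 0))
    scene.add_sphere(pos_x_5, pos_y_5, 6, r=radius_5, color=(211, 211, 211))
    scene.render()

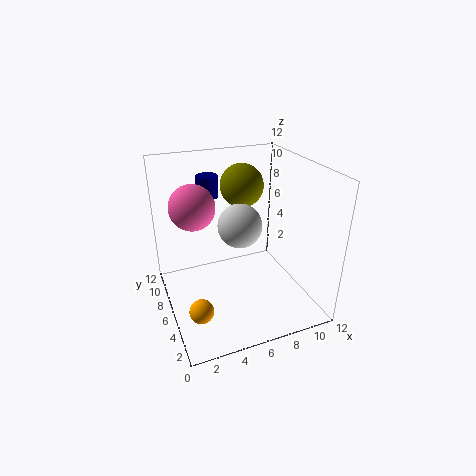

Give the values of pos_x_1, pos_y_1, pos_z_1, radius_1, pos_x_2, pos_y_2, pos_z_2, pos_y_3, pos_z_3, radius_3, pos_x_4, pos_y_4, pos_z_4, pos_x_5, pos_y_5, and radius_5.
pos_x_1 = 5
pos_y_1 = 11
pos_z_1 = 8
radius_1 = 1
pos_x_2 = 3
pos_y_2 = 9
pos_z_2 = 8
pos_y_3 = 4
pos_z_3 = 1
radius_3 = 1
pos_x_4 = 8
pos_y_4 = 10
pos_z_4 = 9
pos_x_5 = 7
pos_y_5 = 8
radius_5 = 2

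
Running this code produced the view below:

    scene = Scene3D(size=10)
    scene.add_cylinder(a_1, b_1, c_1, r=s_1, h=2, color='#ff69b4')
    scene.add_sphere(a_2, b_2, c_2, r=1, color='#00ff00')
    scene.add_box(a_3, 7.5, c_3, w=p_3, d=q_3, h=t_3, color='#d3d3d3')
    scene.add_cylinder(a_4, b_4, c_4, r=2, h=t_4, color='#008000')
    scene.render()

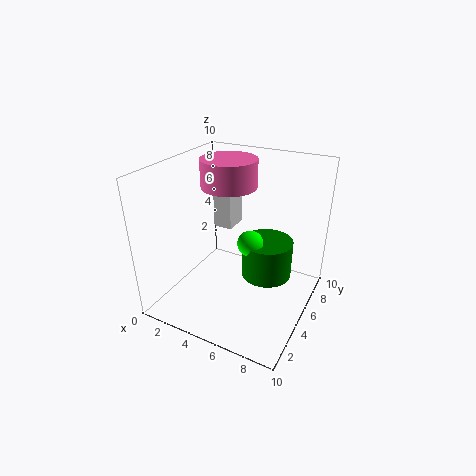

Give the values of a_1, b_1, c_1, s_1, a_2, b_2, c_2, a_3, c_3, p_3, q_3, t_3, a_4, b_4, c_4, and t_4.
a_1 = 3.5, b_1 = 6.5, c_1 = 8, s_1 = 2, a_2 = 5, b_2 = 7, c_2 = 3.5, a_3 = 1.5, c_3 = 4, p_3 = 1.5, q_3 = 2, t_3 = 4, a_4 = 6, b_4 = 8, c_4 = 0.5, t_4 = 3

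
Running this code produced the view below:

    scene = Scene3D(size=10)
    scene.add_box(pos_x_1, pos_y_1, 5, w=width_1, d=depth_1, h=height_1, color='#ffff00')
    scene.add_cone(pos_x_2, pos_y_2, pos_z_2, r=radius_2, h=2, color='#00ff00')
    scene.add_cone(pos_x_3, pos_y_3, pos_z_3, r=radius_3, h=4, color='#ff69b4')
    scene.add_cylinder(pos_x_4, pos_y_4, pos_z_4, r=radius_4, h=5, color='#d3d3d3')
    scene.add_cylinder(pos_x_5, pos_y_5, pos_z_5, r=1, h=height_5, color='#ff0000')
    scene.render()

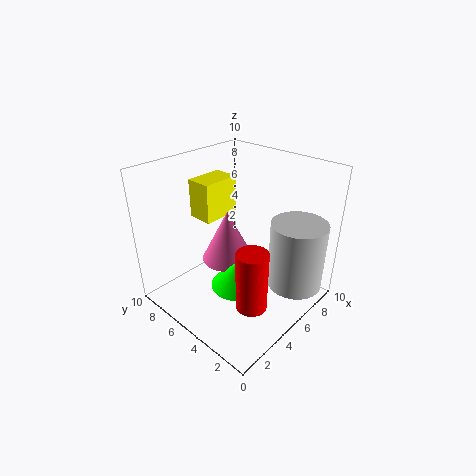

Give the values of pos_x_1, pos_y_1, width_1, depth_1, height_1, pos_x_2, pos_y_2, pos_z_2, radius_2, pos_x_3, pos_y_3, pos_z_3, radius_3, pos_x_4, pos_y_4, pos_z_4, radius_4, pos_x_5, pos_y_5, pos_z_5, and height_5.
pos_x_1 = 5, pos_y_1 = 8, width_1 = 3, depth_1 = 2, height_1 = 3, pos_x_2 = 5, pos_y_2 = 5, pos_z_2 = 1, radius_2 = 2, pos_x_3 = 6, pos_y_3 = 7, pos_z_3 = 2, radius_3 = 2, pos_x_4 = 8, pos_y_4 = 2, pos_z_4 = 1, radius_4 = 2, pos_x_5 = 3, pos_y_5 = 2, pos_z_5 = 2, height_5 = 4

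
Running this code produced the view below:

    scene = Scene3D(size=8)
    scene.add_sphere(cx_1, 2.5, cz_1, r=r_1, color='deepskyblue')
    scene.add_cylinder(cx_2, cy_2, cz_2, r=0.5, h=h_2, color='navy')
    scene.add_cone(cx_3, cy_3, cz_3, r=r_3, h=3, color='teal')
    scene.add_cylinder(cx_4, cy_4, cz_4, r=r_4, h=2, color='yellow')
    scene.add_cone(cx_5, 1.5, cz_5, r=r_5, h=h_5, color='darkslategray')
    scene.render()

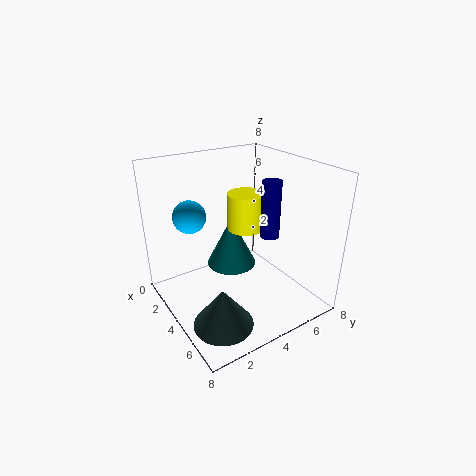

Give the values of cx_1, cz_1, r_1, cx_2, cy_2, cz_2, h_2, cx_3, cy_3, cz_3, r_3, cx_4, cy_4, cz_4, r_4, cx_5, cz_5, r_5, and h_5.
cx_1 = 1
cz_1 = 4.5
r_1 = 1
cx_2 = 5.5
cy_2 = 5
cz_2 = 4.5
h_2 = 3
cx_3 = 2.5
cy_3 = 4.5
cz_3 = 1.5
r_3 = 1.5
cx_4 = 4
cy_4 = 4.5
cz_4 = 4.5
r_4 = 1
cx_5 = 6.5
cz_5 = 1
r_5 = 1.5
h_5 = 2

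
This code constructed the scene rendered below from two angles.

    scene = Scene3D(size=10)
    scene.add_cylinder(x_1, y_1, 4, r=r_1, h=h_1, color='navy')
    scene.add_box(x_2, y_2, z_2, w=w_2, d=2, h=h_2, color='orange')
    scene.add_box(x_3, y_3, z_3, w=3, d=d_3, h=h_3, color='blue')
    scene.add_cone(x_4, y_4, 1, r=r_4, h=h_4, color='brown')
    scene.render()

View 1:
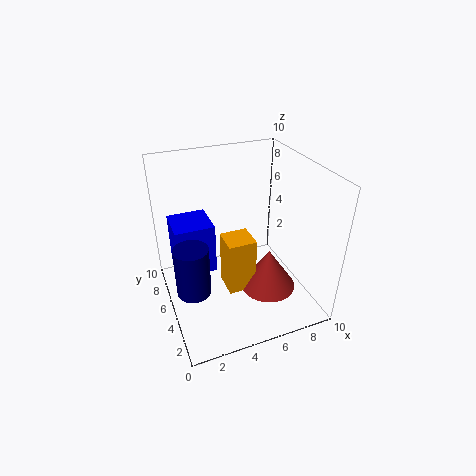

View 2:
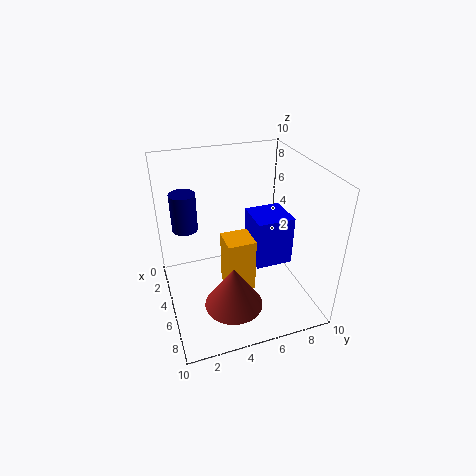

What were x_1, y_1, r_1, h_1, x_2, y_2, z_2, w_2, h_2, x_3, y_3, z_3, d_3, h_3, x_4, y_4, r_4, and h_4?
x_1 = 1, y_1 = 2, r_1 = 1, h_1 = 3, x_2 = 4, y_2 = 4, z_2 = 1, w_2 = 2, h_2 = 4, x_3 = 1, y_3 = 7, z_3 = 1, d_3 = 3, h_3 = 4, x_4 = 7, y_4 = 4, r_4 = 2, h_4 = 3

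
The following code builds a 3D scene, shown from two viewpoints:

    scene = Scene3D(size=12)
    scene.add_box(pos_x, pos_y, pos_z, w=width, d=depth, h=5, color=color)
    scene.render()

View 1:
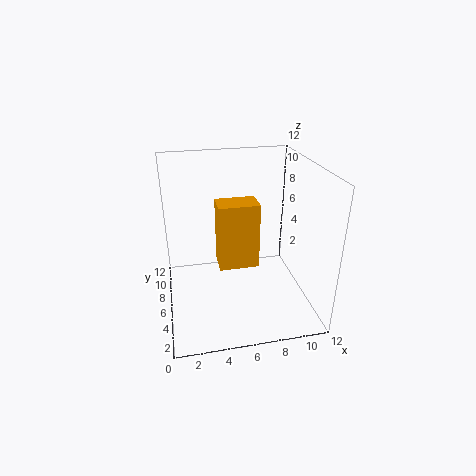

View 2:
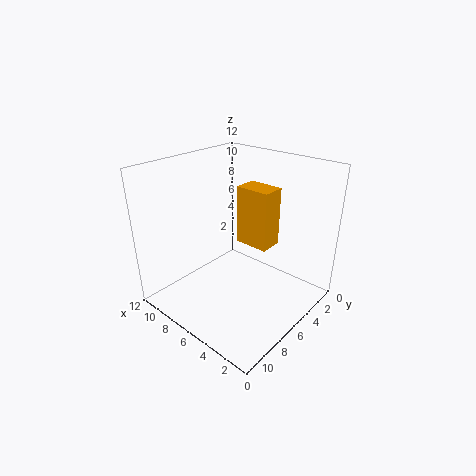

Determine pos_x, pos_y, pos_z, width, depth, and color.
pos_x = 4; pos_y = 3; pos_z = 5; width = 3; depth = 2; color = 'orange'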